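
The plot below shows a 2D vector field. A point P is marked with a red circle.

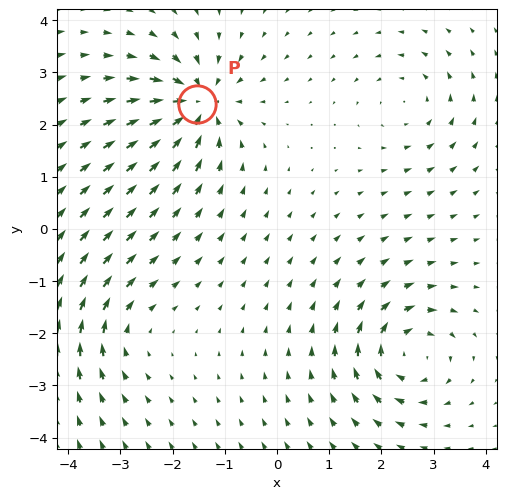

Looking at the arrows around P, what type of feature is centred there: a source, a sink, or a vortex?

sink

At P (-1.5, 2.4) the arrows converge inward. Divergence about -7, curl ≈0 — negative divergence with near-zero curl is a sink.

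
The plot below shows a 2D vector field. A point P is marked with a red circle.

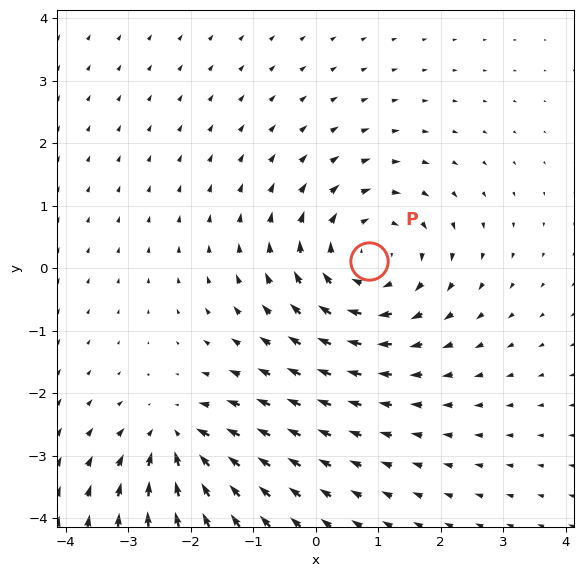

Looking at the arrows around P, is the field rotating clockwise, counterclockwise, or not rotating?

Near P at (0.9, 0.1) the arrows circulate clockwise. The curl (z-component) there is about -4; negative curl means clockwise rotation.

clockwise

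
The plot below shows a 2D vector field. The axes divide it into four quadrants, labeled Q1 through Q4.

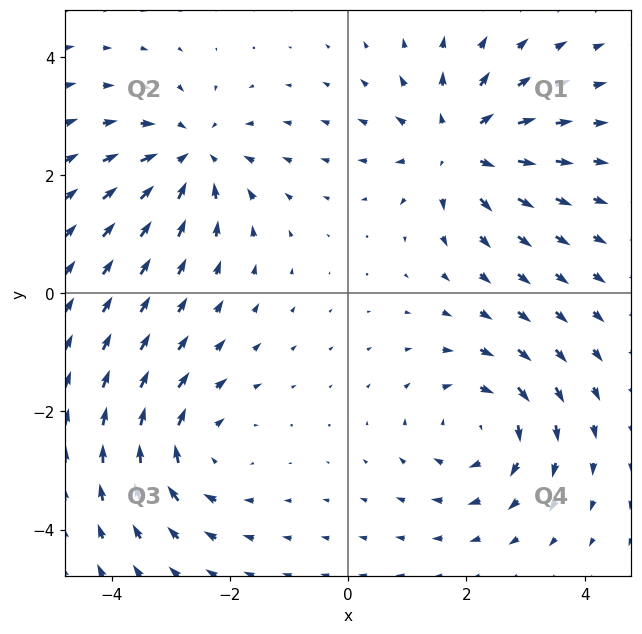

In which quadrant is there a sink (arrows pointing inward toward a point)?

The sink sits at approximately (-2.6, 2.3), which lies in quadrant Q2. The divergence there is about -4, negative as expected for a sink.

Q2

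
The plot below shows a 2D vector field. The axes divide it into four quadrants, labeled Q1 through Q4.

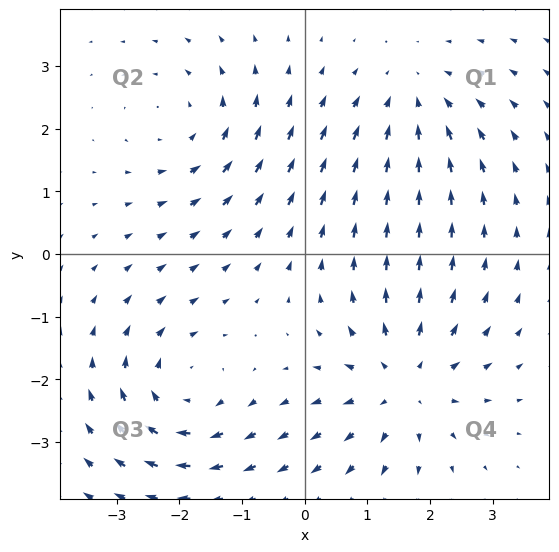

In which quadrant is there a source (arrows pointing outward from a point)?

Q4

The source sits at approximately (1.6, -2.1), which lies in quadrant Q4. The divergence there is about +4, positive as expected for a source.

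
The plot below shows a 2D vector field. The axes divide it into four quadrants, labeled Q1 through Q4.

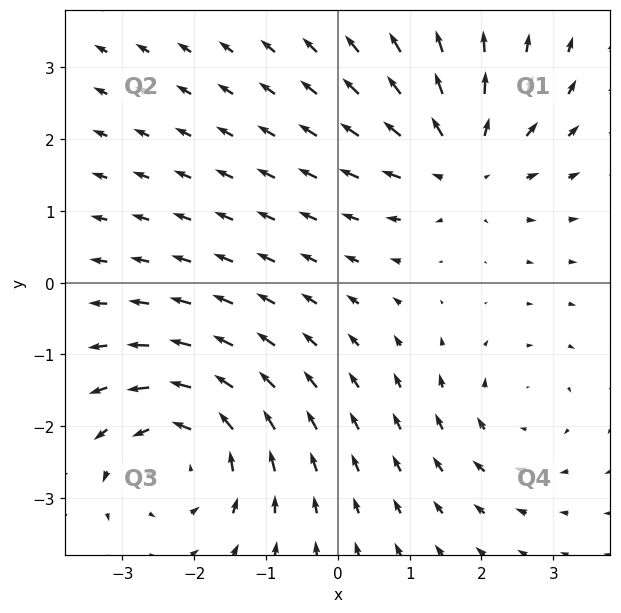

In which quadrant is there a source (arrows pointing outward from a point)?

The source sits at approximately (1.7, 1.7), which lies in quadrant Q1. The divergence there is about +4, positive as expected for a source.

Q1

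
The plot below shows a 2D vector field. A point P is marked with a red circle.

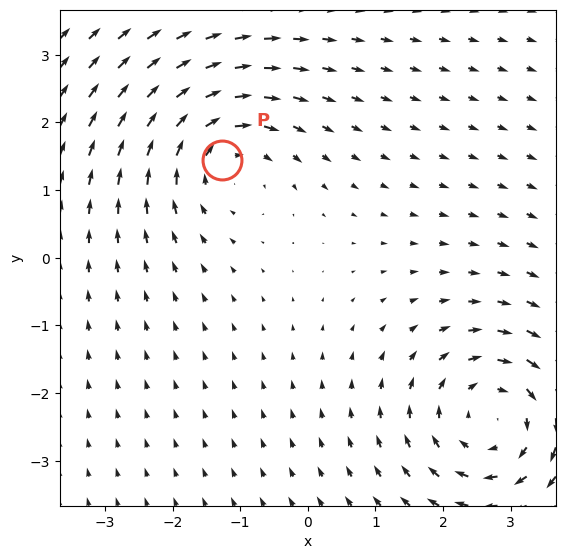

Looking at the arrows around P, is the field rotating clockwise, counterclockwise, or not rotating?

Near P at (-1.3, 1.4) the arrows circulate clockwise. The curl (z-component) there is about -4; negative curl means clockwise rotation.

clockwise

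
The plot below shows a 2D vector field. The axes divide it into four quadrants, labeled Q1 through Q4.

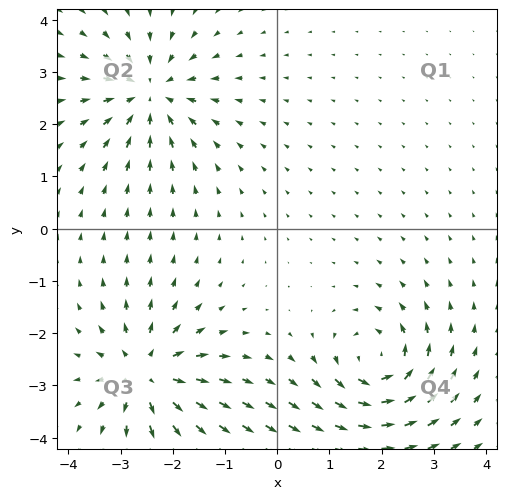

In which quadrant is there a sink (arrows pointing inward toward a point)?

The sink sits at approximately (-2.4, 2.6), which lies in quadrant Q2. The divergence there is about -5, negative as expected for a sink.

Q2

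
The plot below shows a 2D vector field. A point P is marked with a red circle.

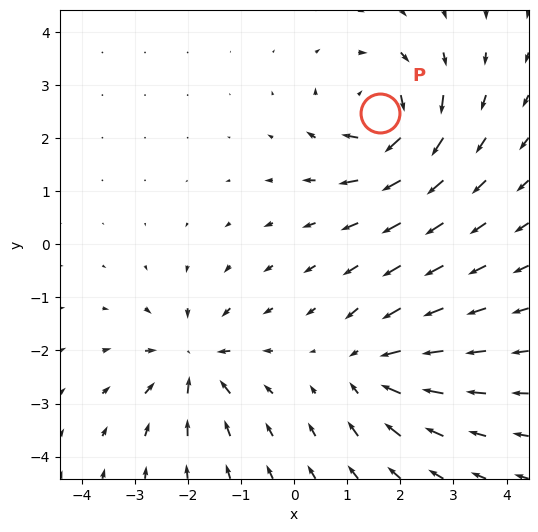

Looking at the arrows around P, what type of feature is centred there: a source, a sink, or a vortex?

vortex

At P (1.6, 2.5) the arrows circulate clockwise. Divergence ≈0, curl about -5 — near-zero divergence with nonzero curl is a vortex.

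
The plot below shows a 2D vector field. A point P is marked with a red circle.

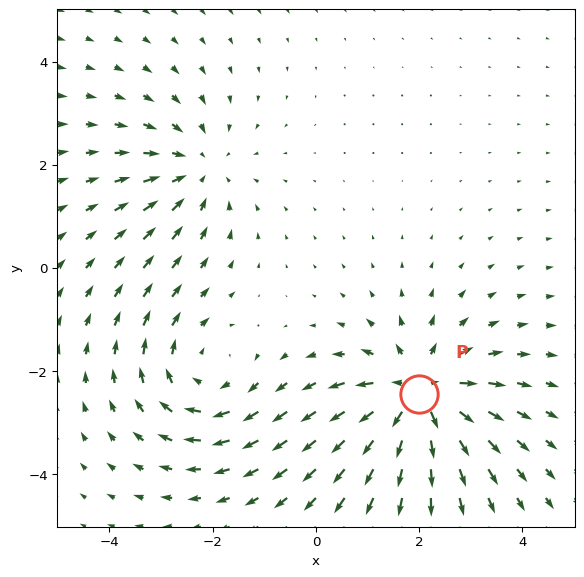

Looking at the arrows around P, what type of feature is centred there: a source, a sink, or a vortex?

At P (2.0, -2.4) the arrows spread outward. Divergence about +5, curl ≈0 — positive divergence with near-zero curl is a source.

source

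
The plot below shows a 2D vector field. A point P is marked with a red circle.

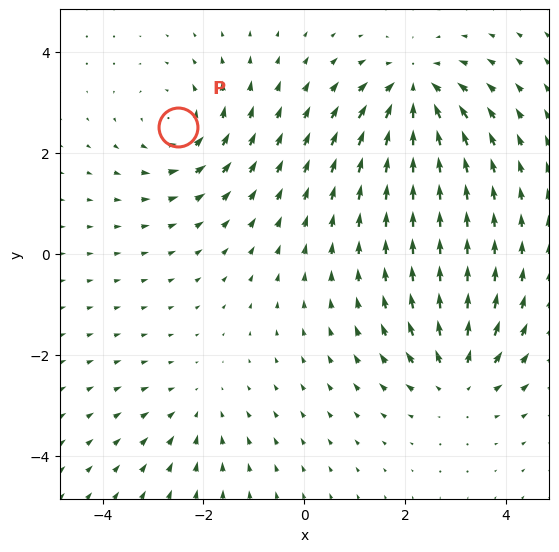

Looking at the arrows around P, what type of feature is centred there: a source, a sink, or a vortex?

vortex

At P (-2.5, 2.5) the arrows circulate counterclockwise. Divergence ≈0, curl about +4 — near-zero divergence with nonzero curl is a vortex.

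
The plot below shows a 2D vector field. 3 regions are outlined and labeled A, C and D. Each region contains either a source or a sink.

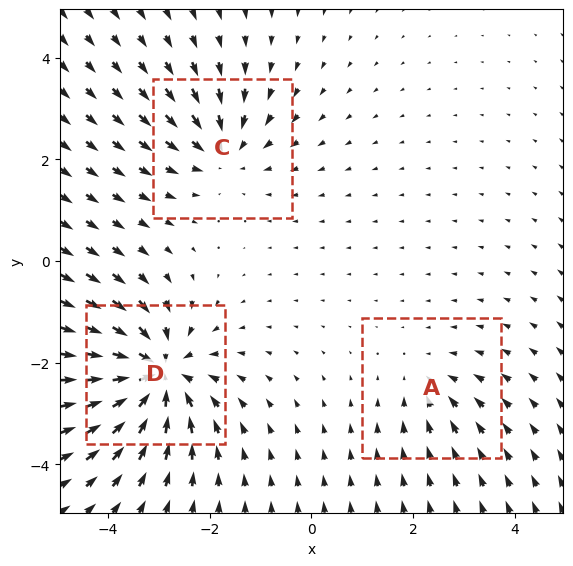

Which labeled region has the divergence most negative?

D

Divergence at each region's feature centre — A: about -2, C: about -3, D: about -6. Region D is most negative.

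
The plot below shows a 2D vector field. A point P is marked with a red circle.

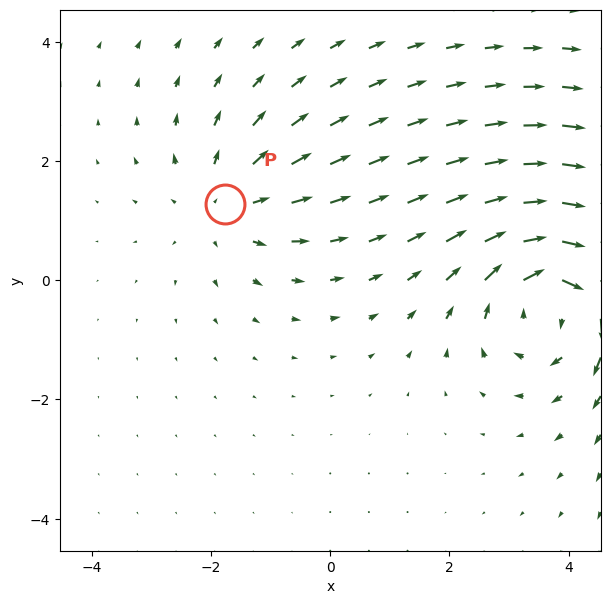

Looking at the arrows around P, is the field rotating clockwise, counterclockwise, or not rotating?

not rotating

Near P at (-1.8, 1.3) the arrows show no circulation. The curl there is ≈0.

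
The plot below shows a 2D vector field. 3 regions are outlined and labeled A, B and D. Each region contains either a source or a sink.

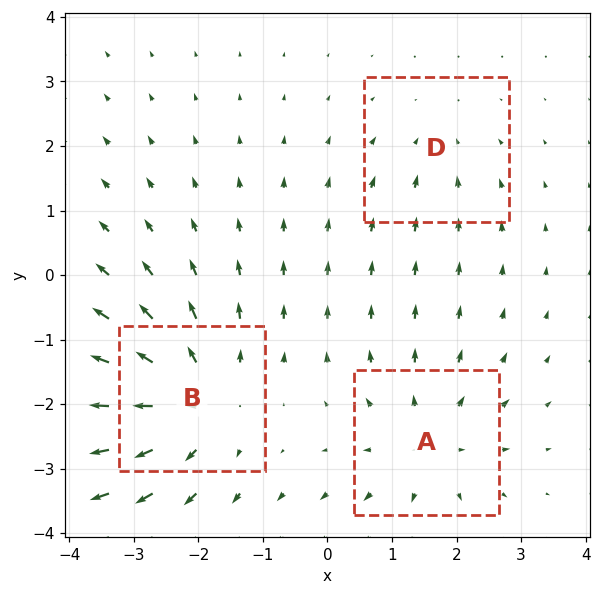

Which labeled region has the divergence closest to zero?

D

Divergence at each region's feature centre — A: about +3, B: about +4, D: about -2. Region D is closest to zero.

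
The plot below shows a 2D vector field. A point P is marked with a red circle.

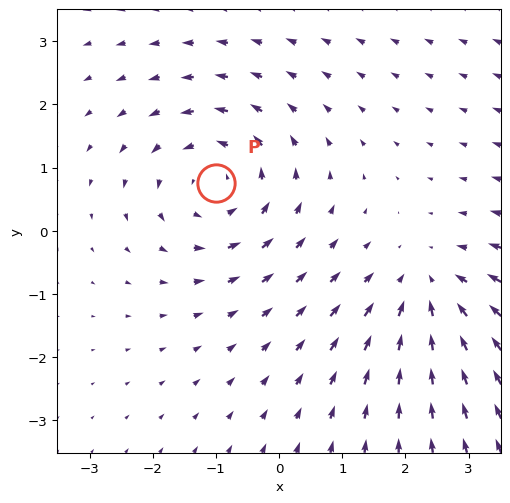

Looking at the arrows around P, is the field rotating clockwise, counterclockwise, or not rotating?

Near P at (-1.0, 0.7) the arrows circulate counterclockwise. The curl (z-component) there is about +4; positive curl means counterclockwise rotation.

counterclockwise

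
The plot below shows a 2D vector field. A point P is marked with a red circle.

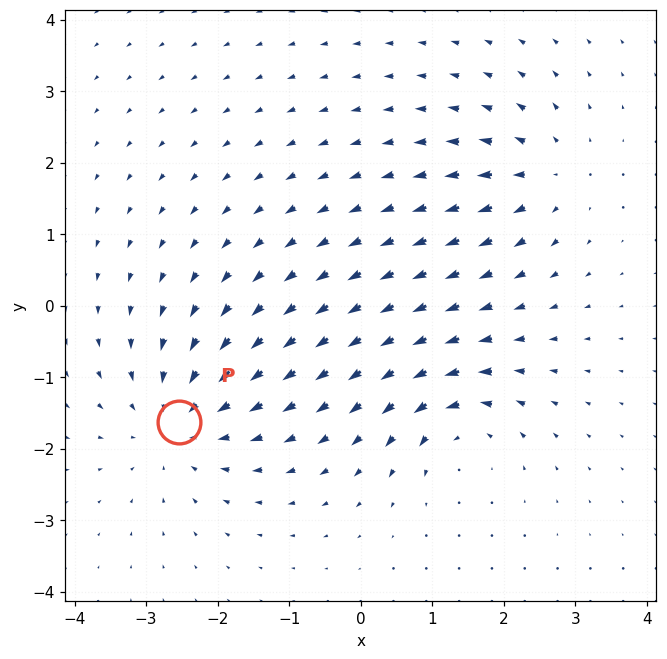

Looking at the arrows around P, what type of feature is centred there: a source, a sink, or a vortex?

sink

At P (-2.5, -1.6) the arrows converge inward. Divergence about -5, curl ≈0 — negative divergence with near-zero curl is a sink.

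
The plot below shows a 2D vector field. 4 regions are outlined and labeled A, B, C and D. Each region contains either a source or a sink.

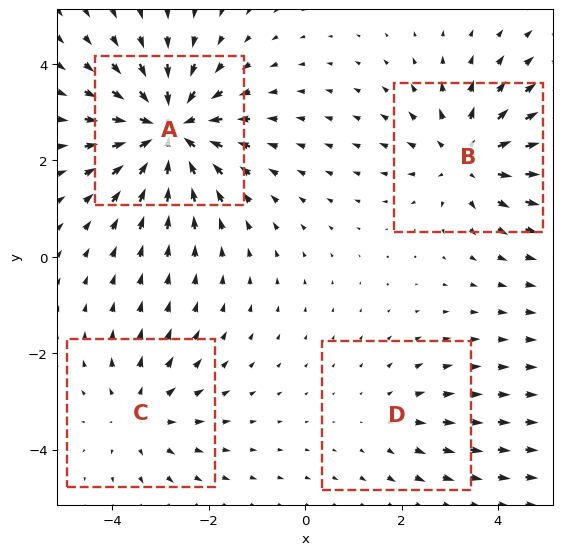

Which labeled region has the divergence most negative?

Divergence at each region's feature centre — A: about -6, B: about +4, C: about +3, D: about +2. Region A is most negative.

A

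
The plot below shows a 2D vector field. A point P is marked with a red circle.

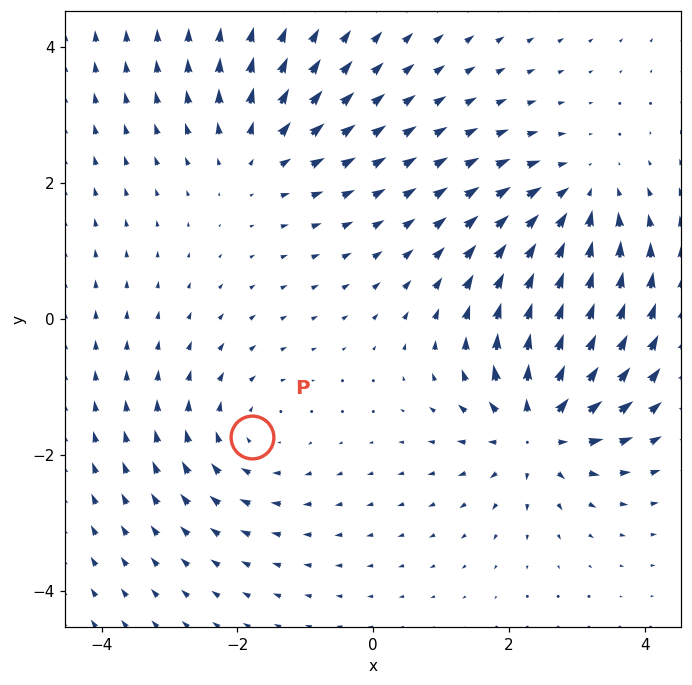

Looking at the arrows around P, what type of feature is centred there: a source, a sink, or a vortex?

vortex

At P (-1.8, -1.7) the arrows circulate clockwise. Divergence ≈0, curl about -3 — near-zero divergence with nonzero curl is a vortex.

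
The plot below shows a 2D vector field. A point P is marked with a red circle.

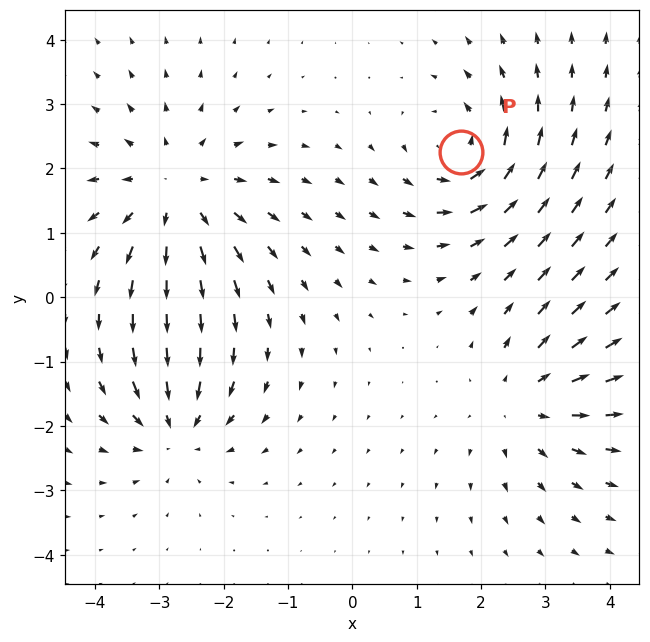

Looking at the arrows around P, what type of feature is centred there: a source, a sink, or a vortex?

At P (1.7, 2.3) the arrows circulate counterclockwise. Divergence ≈0, curl about +4 — near-zero divergence with nonzero curl is a vortex.

vortex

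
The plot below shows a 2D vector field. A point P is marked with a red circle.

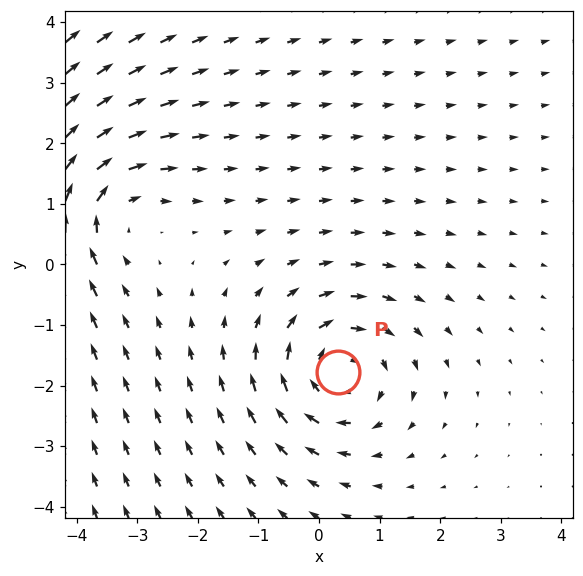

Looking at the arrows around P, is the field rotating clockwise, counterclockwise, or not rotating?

clockwise

Near P at (0.3, -1.8) the arrows circulate clockwise. The curl (z-component) there is about -3; negative curl means clockwise rotation.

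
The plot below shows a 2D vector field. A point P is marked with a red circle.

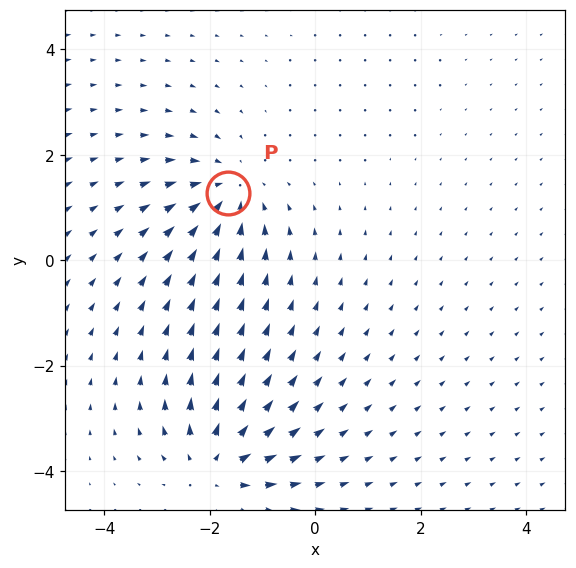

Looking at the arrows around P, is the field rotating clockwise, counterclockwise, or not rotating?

not rotating

Near P at (-1.7, 1.3) the arrows show no circulation. The curl there is ≈0.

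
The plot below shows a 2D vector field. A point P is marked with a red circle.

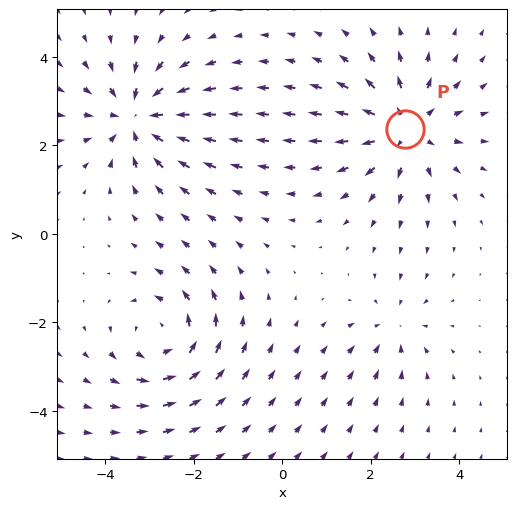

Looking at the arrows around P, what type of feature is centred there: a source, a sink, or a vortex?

source

At P (2.8, 2.4) the arrows spread outward. Divergence about +5, curl ≈0 — positive divergence with near-zero curl is a source.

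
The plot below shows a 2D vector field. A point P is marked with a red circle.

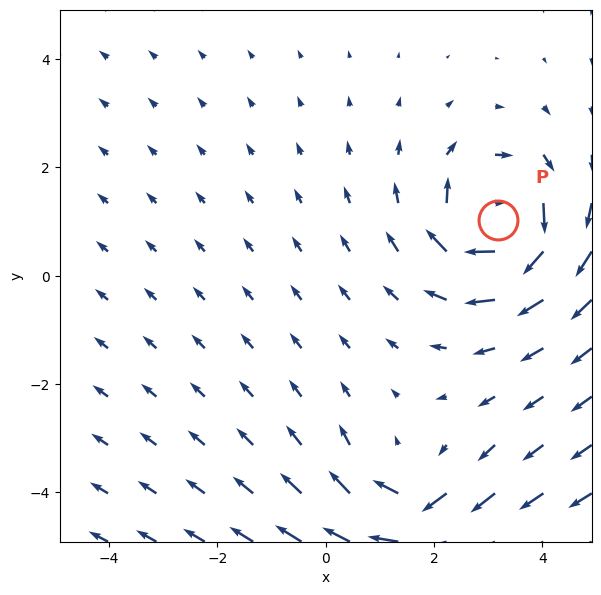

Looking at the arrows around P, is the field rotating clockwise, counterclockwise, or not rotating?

Near P at (3.2, 1.0) the arrows circulate clockwise. The curl (z-component) there is about -6; negative curl means clockwise rotation.

clockwise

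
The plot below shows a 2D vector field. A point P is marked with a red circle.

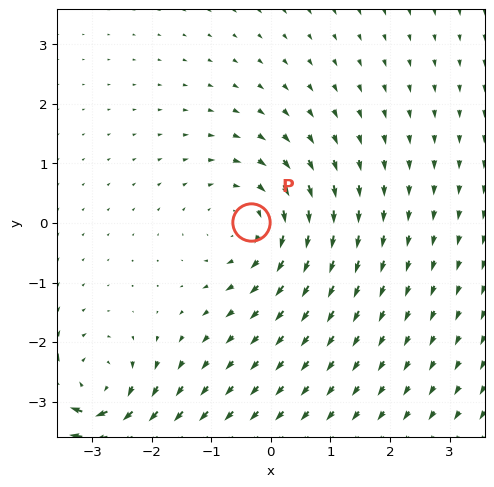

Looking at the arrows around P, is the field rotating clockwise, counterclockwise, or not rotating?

Near P at (-0.3, 0.0) the arrows circulate clockwise. The curl (z-component) there is about -3; negative curl means clockwise rotation.

clockwise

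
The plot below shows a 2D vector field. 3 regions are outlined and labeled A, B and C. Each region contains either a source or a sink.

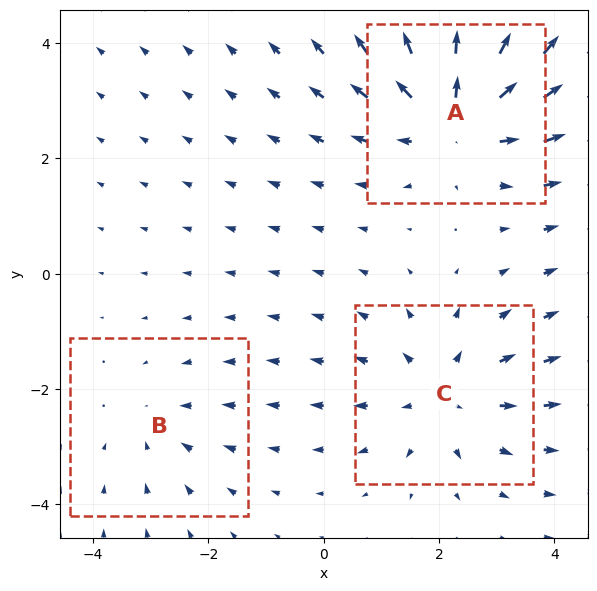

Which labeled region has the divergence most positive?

Divergence at each region's feature centre — A: about +4, B: about -2, C: about +3. Region A is most positive.

A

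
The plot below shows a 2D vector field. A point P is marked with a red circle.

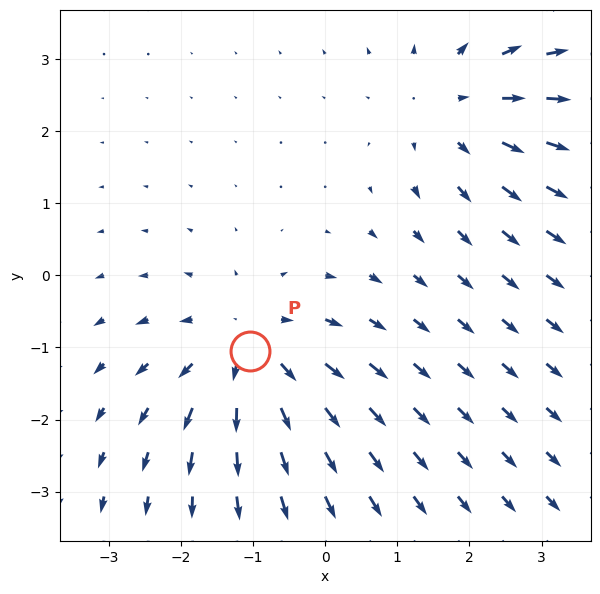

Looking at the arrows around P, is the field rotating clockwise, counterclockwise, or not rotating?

Near P at (-1.0, -1.0) the arrows show no circulation. The curl there is ≈0.

not rotating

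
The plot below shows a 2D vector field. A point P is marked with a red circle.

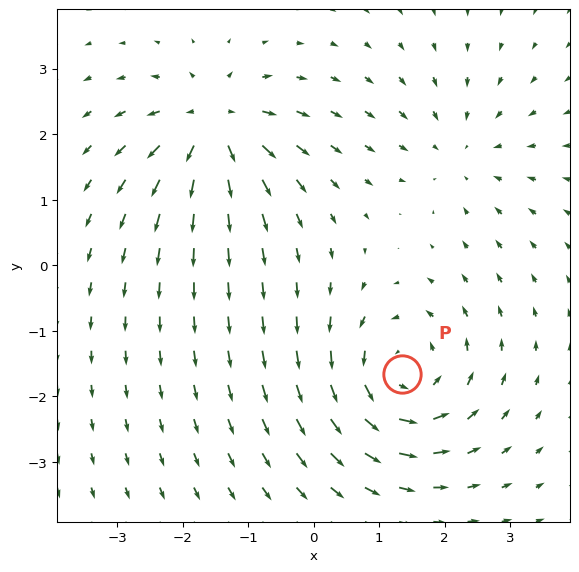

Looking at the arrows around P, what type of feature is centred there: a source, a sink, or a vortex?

vortex

At P (1.3, -1.7) the arrows circulate counterclockwise. Divergence ≈0, curl about +5 — near-zero divergence with nonzero curl is a vortex.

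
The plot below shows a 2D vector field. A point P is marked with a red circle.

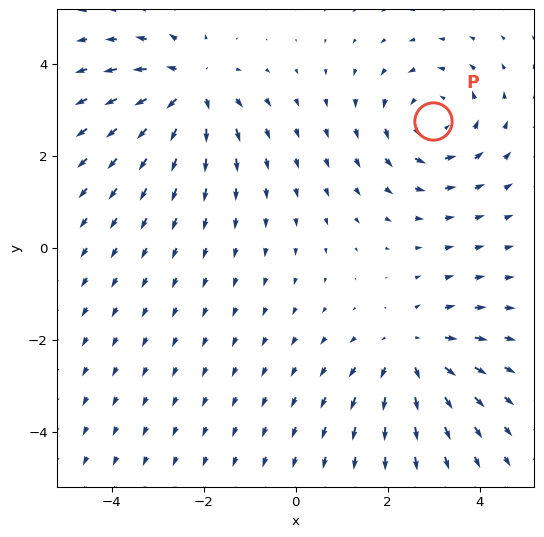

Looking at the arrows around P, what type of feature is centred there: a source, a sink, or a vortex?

At P (3.0, 2.8) the arrows circulate counterclockwise. Divergence ≈0, curl about +3 — near-zero divergence with nonzero curl is a vortex.

vortex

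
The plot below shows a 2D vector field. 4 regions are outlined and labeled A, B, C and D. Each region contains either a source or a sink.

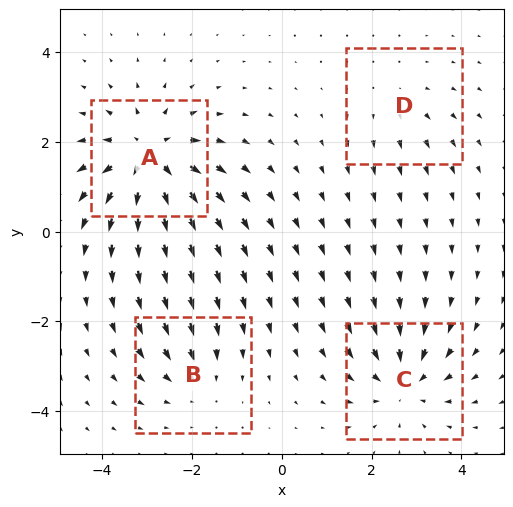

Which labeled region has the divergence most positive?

Divergence at each region's feature centre — A: about +7, B: about -3, C: about -5, D: about +2. Region A is most positive.

A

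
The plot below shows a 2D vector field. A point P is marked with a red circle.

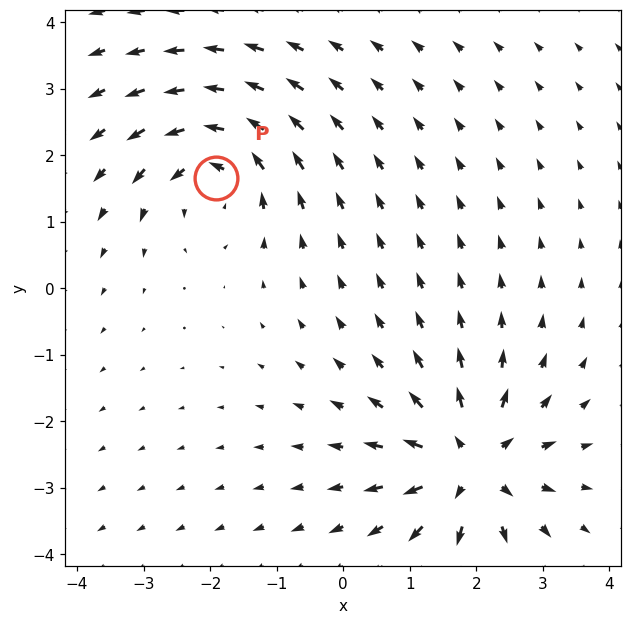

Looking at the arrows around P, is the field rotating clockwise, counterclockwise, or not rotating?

Near P at (-1.9, 1.7) the arrows circulate counterclockwise. The curl (z-component) there is about +4; positive curl means counterclockwise rotation.

counterclockwise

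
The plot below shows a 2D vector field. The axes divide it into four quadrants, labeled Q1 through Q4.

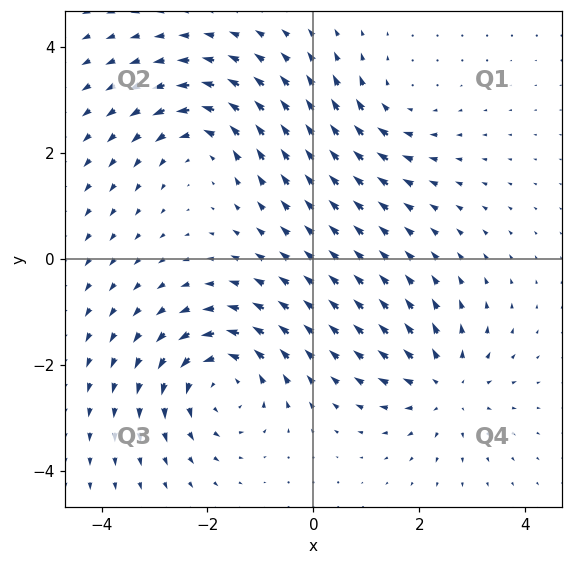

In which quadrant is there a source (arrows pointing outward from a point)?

The source sits at approximately (2.5, -2.4), which lies in quadrant Q4. The divergence there is about +4, positive as expected for a source.

Q4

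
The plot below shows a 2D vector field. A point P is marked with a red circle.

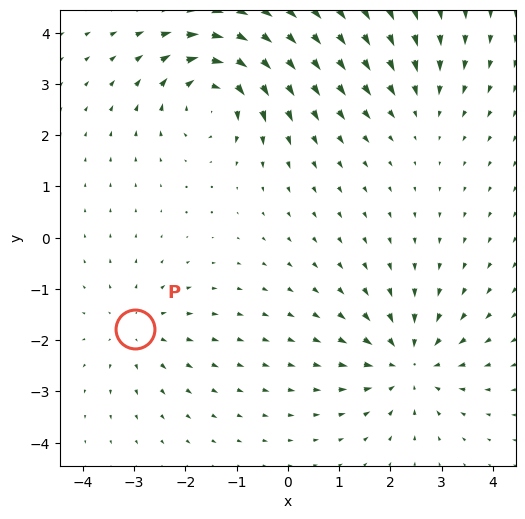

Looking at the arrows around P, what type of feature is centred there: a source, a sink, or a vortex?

At P (-3.0, -1.8) the arrows spread outward. Divergence about +3, curl ≈0 — positive divergence with near-zero curl is a source.

source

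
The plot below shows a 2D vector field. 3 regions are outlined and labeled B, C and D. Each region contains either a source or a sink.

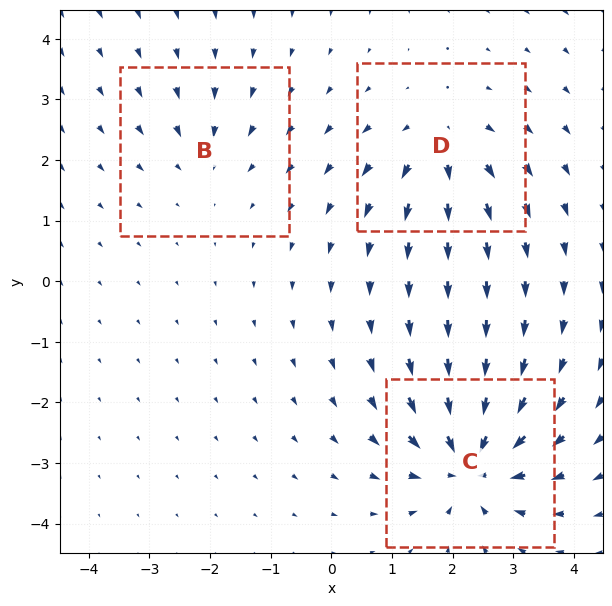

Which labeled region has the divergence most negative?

Divergence at each region's feature centre — B: about -2, C: about -6, D: about +4. Region C is most negative.

C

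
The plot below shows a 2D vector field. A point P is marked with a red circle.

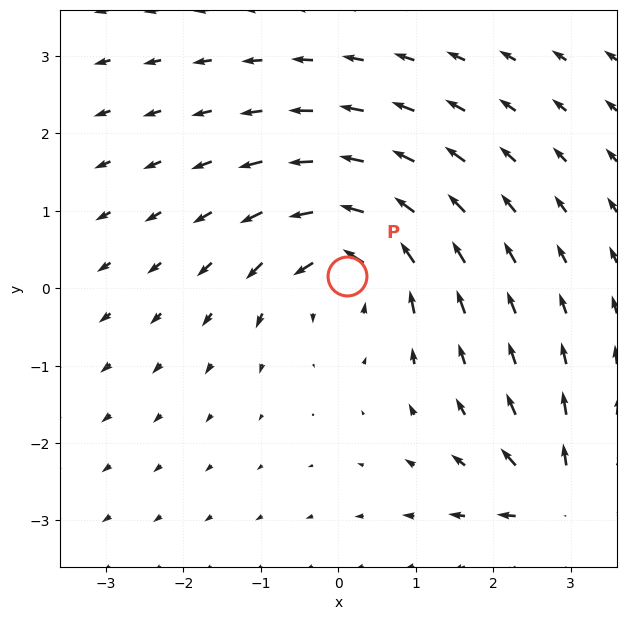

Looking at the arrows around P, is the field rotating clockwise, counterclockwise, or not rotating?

counterclockwise

Near P at (0.1, 0.2) the arrows circulate counterclockwise. The curl (z-component) there is about +5; positive curl means counterclockwise rotation.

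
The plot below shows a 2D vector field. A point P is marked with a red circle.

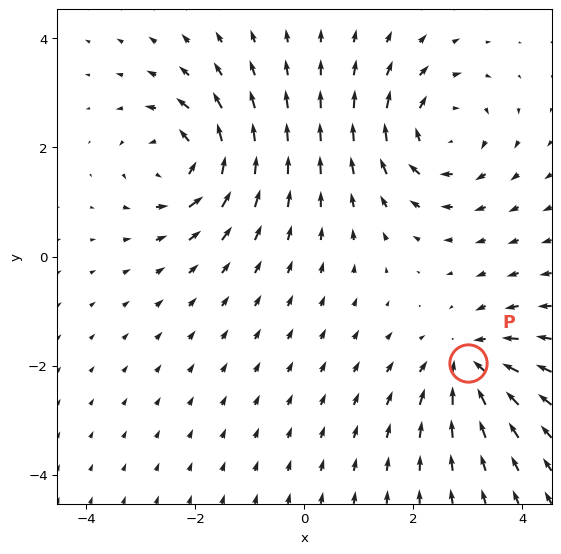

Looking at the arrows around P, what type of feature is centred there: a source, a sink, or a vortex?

sink

At P (3.0, -1.9) the arrows converge inward. Divergence about -5, curl ≈0 — negative divergence with near-zero curl is a sink.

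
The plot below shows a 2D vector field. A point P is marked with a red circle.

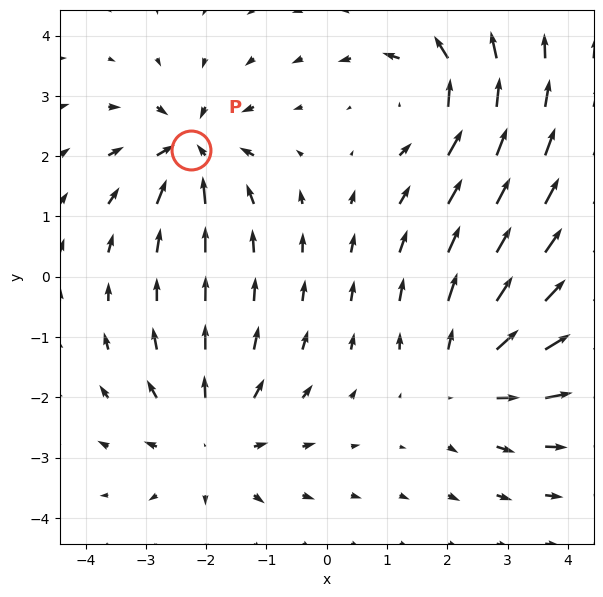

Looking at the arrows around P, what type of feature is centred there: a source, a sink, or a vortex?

At P (-2.3, 2.1) the arrows converge inward. Divergence about -6, curl ≈0 — negative divergence with near-zero curl is a sink.

sink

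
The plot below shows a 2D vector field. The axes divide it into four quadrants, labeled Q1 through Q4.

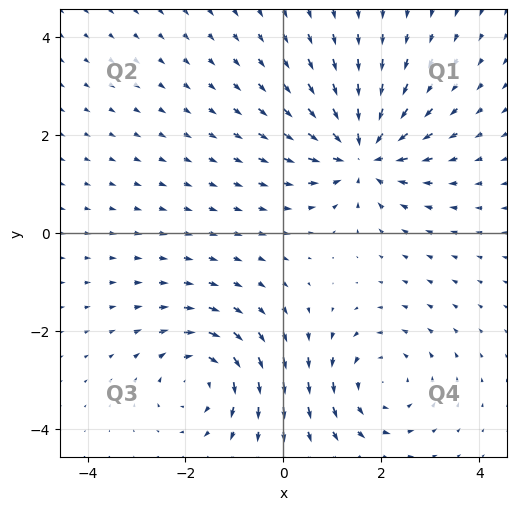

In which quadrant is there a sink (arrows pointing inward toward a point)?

The sink sits at approximately (1.6, 1.6), which lies in quadrant Q1. The divergence there is about -5, negative as expected for a sink.

Q1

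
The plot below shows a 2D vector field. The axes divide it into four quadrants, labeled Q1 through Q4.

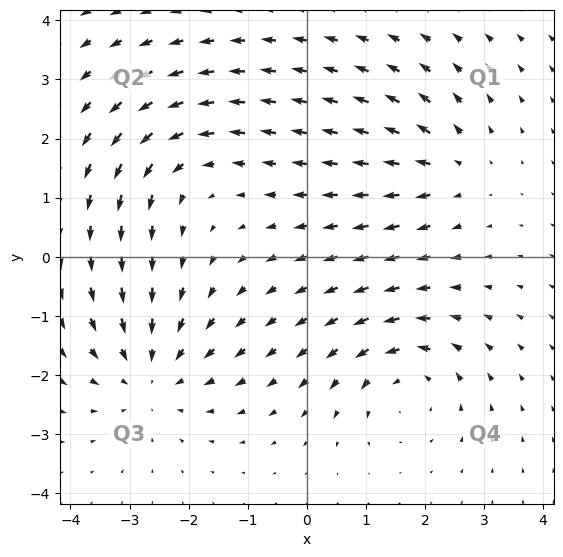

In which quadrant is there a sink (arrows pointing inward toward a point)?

Q3

The sink sits at approximately (-2.6, -2.0), which lies in quadrant Q3. The divergence there is about -3, negative as expected for a sink.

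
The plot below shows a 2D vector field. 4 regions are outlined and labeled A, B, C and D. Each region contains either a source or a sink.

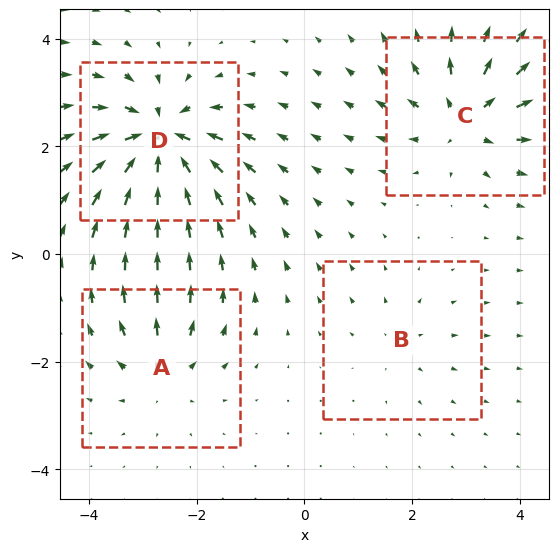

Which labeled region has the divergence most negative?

Divergence at each region's feature centre — A: about +4, B: about +2, C: about +6, D: about -8. Region D is most negative.

D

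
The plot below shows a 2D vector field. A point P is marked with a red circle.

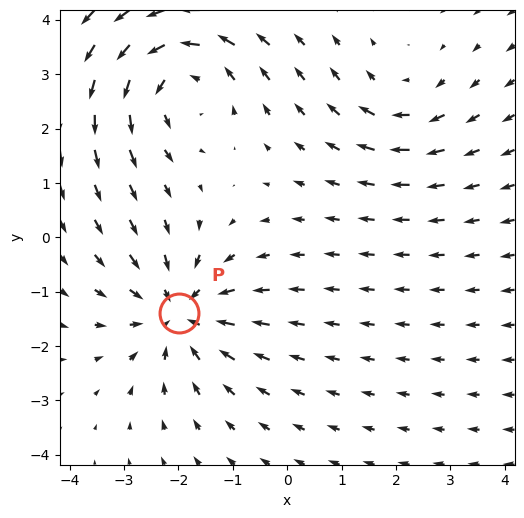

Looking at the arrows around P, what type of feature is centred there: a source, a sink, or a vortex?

sink

At P (-2.0, -1.4) the arrows converge inward. Divergence about -4, curl ≈0 — negative divergence with near-zero curl is a sink.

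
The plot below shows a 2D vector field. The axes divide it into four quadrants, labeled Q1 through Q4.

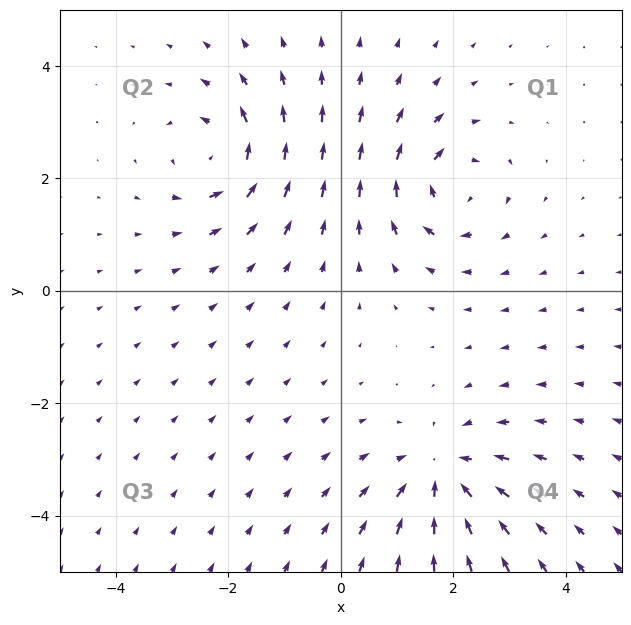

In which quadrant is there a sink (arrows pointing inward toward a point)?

The sink sits at approximately (1.8, -3.3), which lies in quadrant Q4. The divergence there is about -4, negative as expected for a sink.

Q4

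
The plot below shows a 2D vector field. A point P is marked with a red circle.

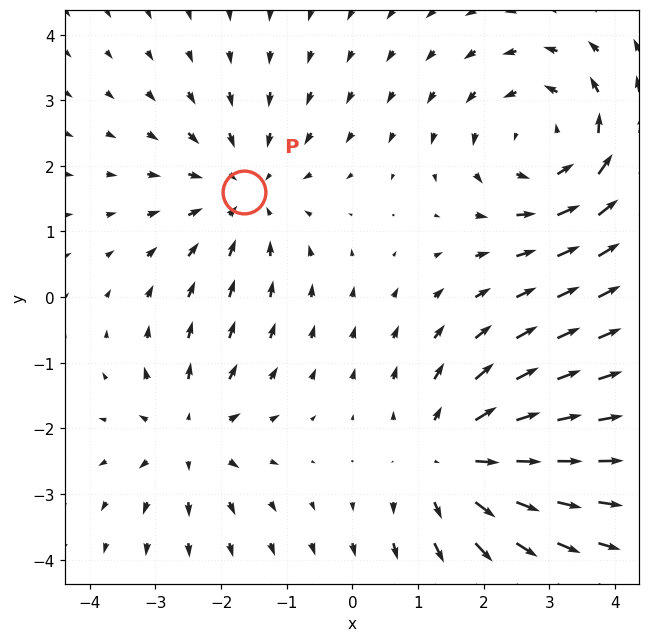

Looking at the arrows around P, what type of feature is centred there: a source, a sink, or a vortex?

At P (-1.7, 1.6) the arrows converge inward. Divergence about -3, curl ≈0 — negative divergence with near-zero curl is a sink.

sink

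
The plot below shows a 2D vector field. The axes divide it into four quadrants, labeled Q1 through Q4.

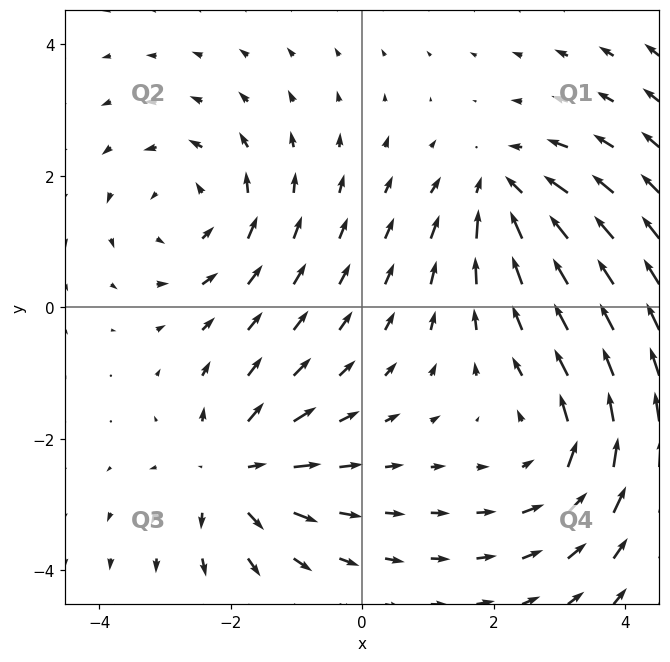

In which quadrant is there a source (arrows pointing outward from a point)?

The source sits at approximately (-2.0, -2.5), which lies in quadrant Q3. The divergence there is about +5, positive as expected for a source.

Q3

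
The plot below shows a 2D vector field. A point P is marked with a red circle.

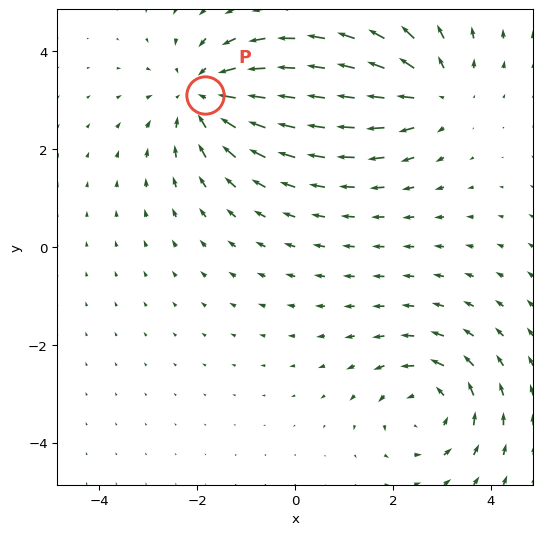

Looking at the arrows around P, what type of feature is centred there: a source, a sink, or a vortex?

sink

At P (-1.8, 3.1) the arrows converge inward. Divergence about -3, curl ≈0 — negative divergence with near-zero curl is a sink.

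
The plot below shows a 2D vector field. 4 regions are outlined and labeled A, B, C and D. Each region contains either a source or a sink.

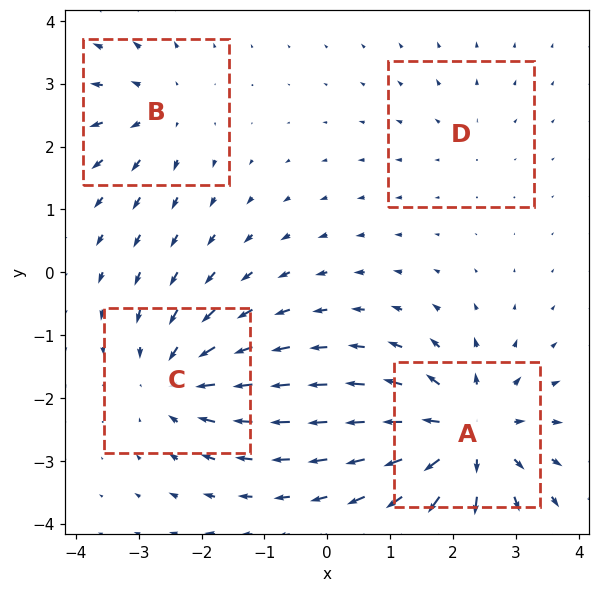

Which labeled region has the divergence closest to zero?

Divergence at each region's feature centre — A: about +7, B: about +4, C: about -5, D: about +2. Region D is closest to zero.

D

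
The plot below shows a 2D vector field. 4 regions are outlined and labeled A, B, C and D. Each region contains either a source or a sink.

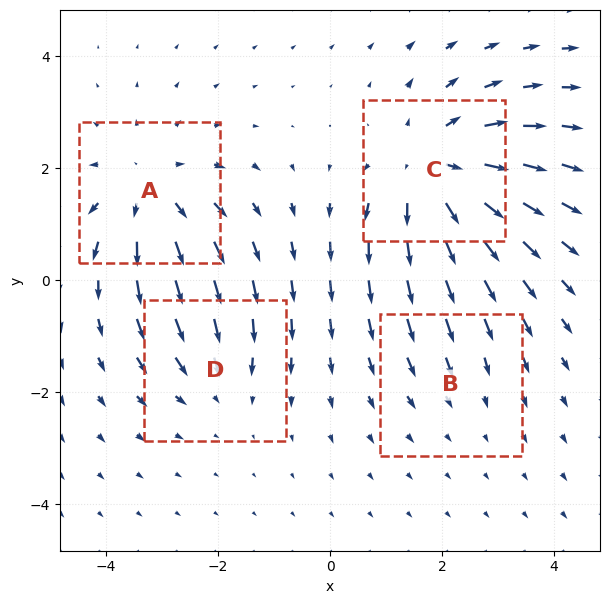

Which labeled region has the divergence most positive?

C

Divergence at each region's feature centre — A: about +4, B: about -2, C: about +6, D: about -3. Region C is most positive.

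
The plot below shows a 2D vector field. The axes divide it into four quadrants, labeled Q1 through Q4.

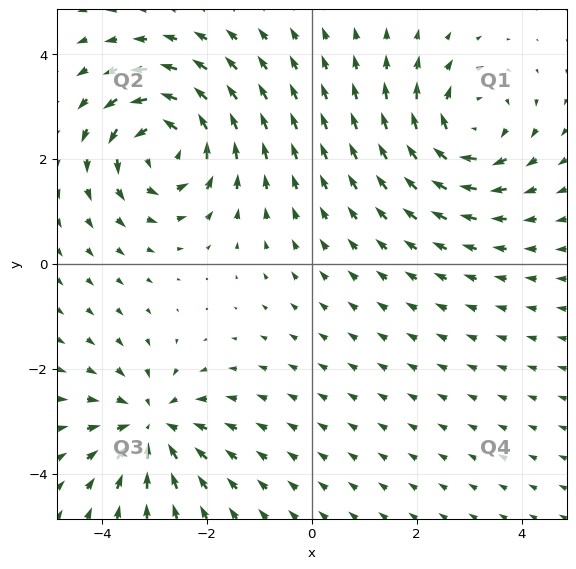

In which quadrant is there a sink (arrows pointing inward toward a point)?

Q3

The sink sits at approximately (-3.1, -3.1), which lies in quadrant Q3. The divergence there is about -4, negative as expected for a sink.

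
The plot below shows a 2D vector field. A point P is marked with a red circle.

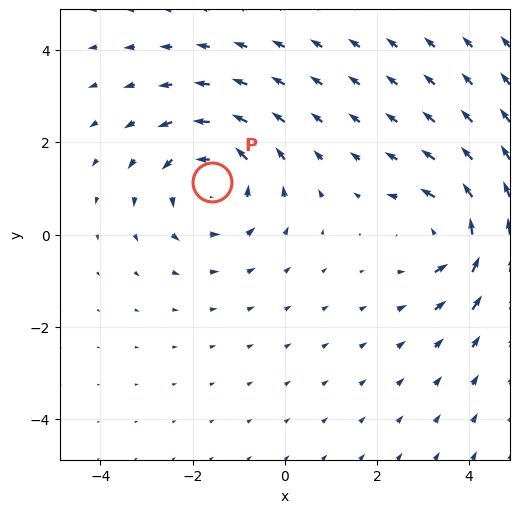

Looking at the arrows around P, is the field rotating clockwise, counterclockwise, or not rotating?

Near P at (-1.6, 1.1) the arrows circulate counterclockwise. The curl (z-component) there is about +3; positive curl means counterclockwise rotation.

counterclockwise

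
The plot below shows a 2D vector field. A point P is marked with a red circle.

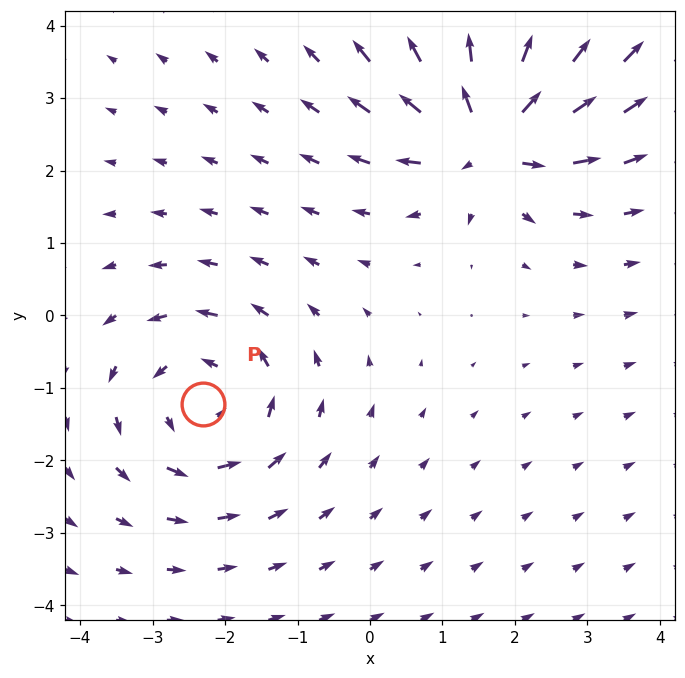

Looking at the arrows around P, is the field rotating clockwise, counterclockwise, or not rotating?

Near P at (-2.3, -1.2) the arrows circulate counterclockwise. The curl (z-component) there is about +4; positive curl means counterclockwise rotation.

counterclockwise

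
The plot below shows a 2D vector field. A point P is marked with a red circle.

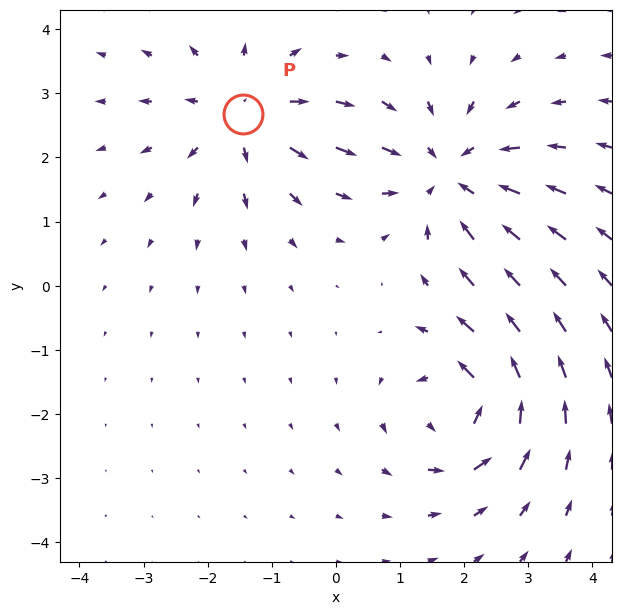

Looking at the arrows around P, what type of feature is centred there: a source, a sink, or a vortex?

At P (-1.4, 2.7) the arrows spread outward. Divergence about +3, curl ≈0 — positive divergence with near-zero curl is a source.

source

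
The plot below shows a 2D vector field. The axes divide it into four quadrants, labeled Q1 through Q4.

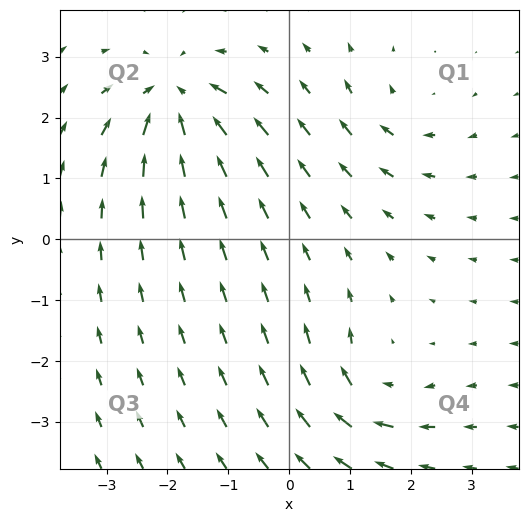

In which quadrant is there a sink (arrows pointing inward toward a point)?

Q2

The sink sits at approximately (-1.9, 2.3), which lies in quadrant Q2. The divergence there is about -6, negative as expected for a sink.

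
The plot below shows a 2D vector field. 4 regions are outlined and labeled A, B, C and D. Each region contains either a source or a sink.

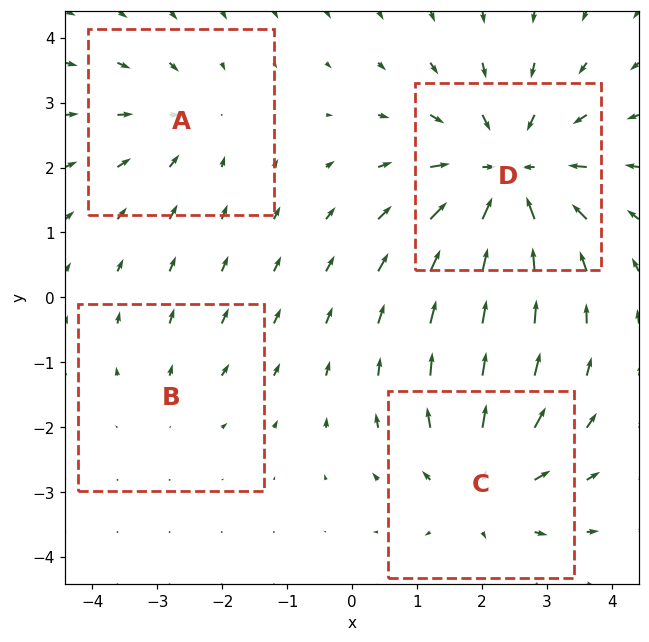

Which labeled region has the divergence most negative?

D

Divergence at each region's feature centre — A: about -3, B: about +2, C: about +4, D: about -6. Region D is most negative.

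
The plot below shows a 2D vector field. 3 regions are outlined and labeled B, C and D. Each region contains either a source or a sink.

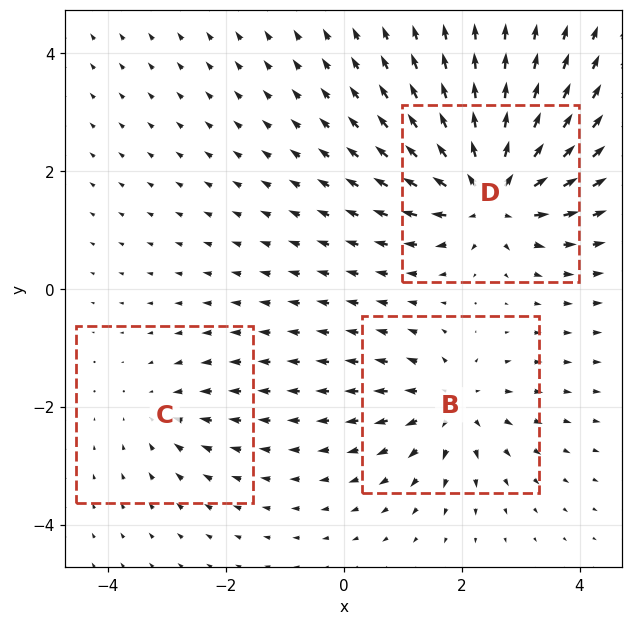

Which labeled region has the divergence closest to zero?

Divergence at each region's feature centre — B: about +4, C: about -2, D: about +6. Region C is closest to zero.

C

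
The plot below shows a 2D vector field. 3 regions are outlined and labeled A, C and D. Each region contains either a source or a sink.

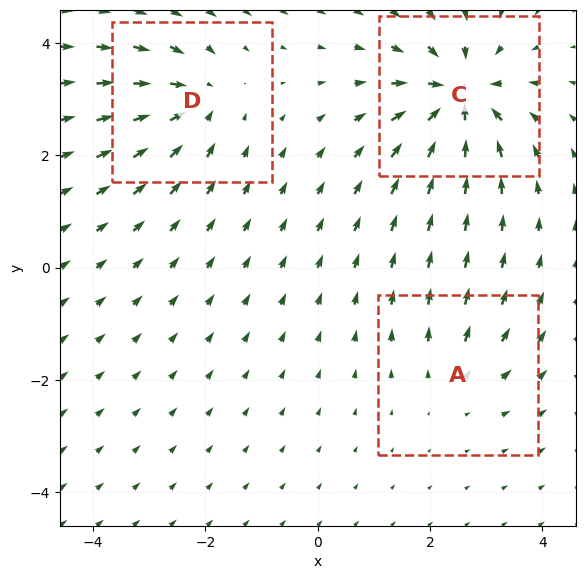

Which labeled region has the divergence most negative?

Divergence at each region's feature centre — A: about +2, C: about -6, D: about -4. Region C is most negative.

C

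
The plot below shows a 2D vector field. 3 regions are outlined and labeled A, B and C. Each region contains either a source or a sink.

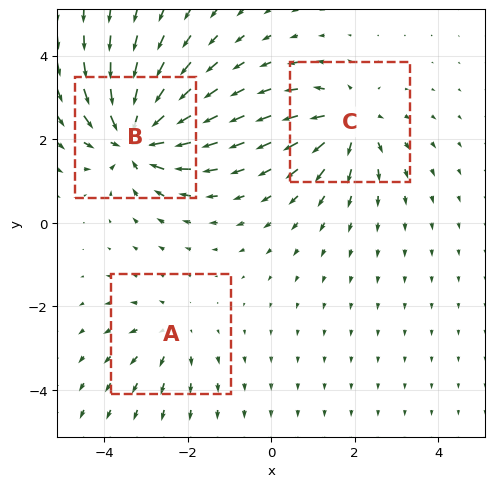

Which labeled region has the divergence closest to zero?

A

Divergence at each region's feature centre — A: about +2, B: about -6, C: about +4. Region A is closest to zero.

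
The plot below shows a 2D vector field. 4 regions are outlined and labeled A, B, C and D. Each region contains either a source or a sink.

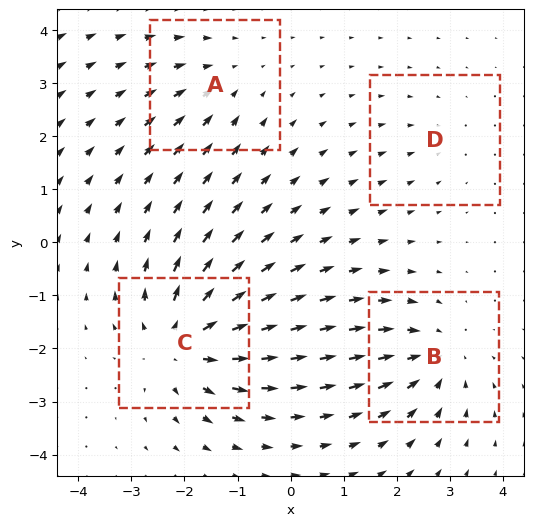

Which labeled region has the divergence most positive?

C

Divergence at each region's feature centre — A: about -3, B: about -5, C: about +7, D: about -2. Region C is most positive.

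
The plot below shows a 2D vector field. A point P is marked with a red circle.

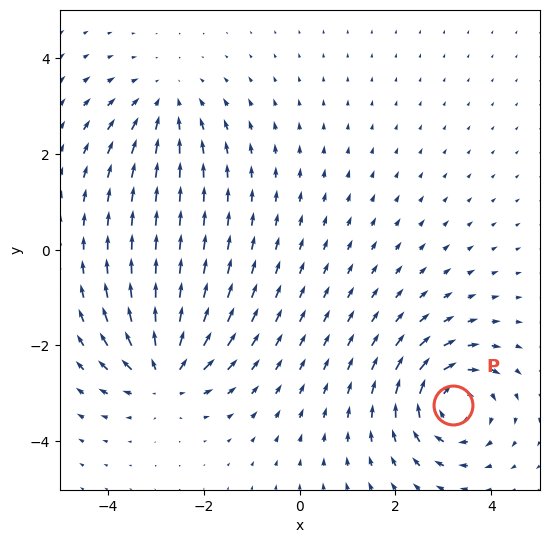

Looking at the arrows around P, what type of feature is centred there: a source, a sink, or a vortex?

At P (3.2, -3.2) the arrows circulate clockwise. Divergence ≈0, curl about -6 — near-zero divergence with nonzero curl is a vortex.

vortex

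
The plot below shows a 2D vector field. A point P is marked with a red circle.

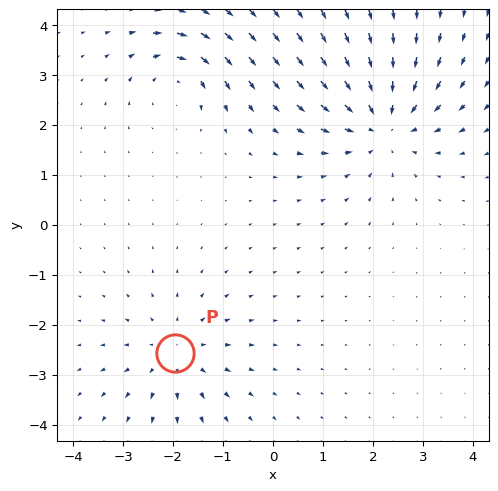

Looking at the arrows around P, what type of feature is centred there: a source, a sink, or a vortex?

source

At P (-2.0, -2.6) the arrows spread outward. Divergence about +3, curl ≈0 — positive divergence with near-zero curl is a source.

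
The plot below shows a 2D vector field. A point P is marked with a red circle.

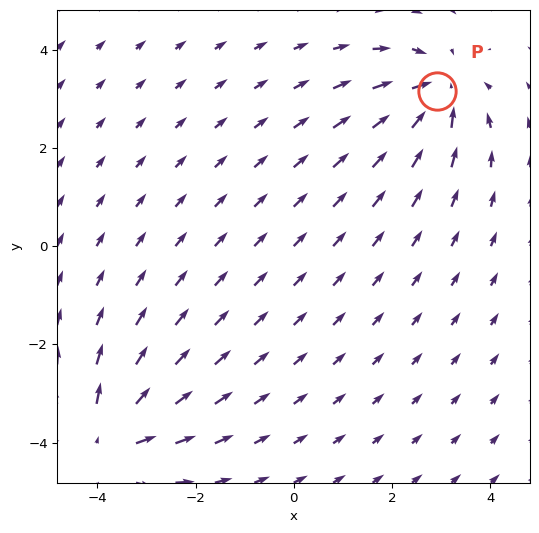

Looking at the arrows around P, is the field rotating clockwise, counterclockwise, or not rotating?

Near P at (2.9, 3.2) the arrows show no circulation. The curl there is ≈0.

not rotating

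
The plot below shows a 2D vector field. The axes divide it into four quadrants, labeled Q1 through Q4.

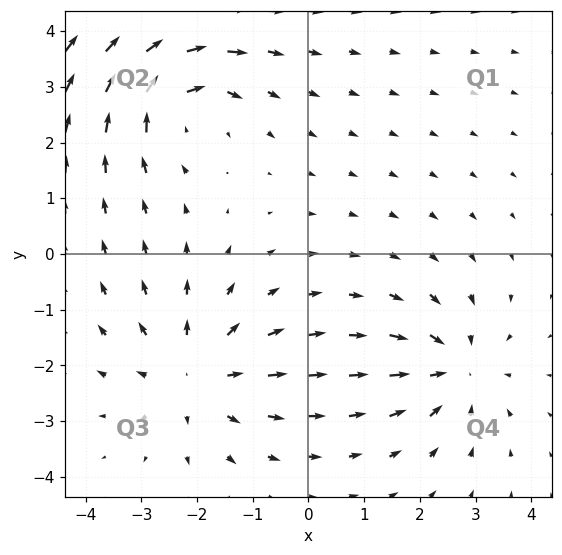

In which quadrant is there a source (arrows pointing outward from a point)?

Q3

The source sits at approximately (-2.0, -2.2), which lies in quadrant Q3. The divergence there is about +4, positive as expected for a source.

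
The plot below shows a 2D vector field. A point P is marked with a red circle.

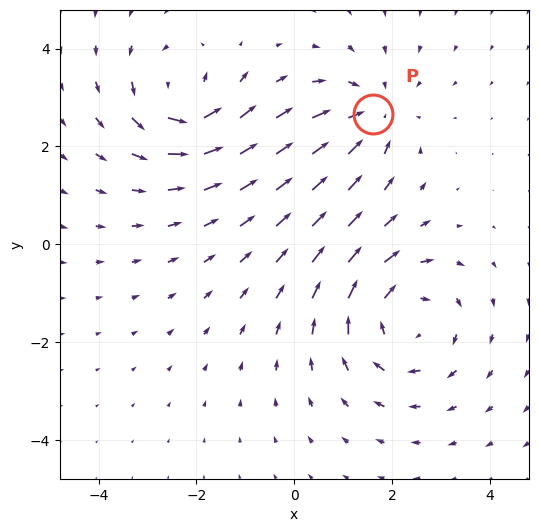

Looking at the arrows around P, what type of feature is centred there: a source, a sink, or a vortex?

sink

At P (1.6, 2.7) the arrows converge inward. Divergence about -3, curl ≈0 — negative divergence with near-zero curl is a sink.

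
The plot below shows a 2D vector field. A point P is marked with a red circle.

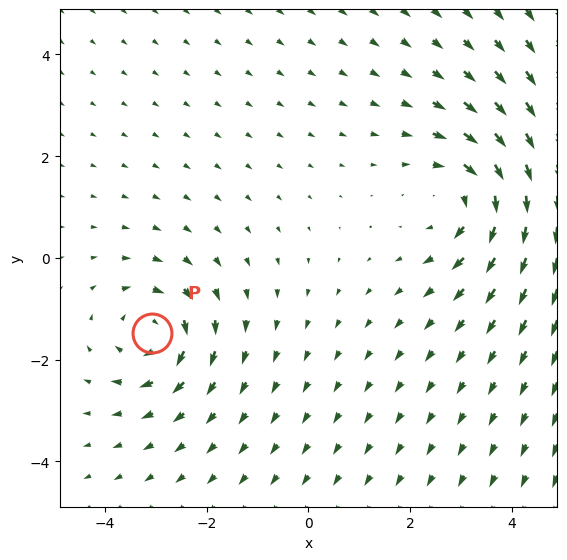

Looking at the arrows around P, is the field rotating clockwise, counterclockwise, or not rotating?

Near P at (-3.1, -1.5) the arrows circulate clockwise. The curl (z-component) there is about -4; negative curl means clockwise rotation.

clockwise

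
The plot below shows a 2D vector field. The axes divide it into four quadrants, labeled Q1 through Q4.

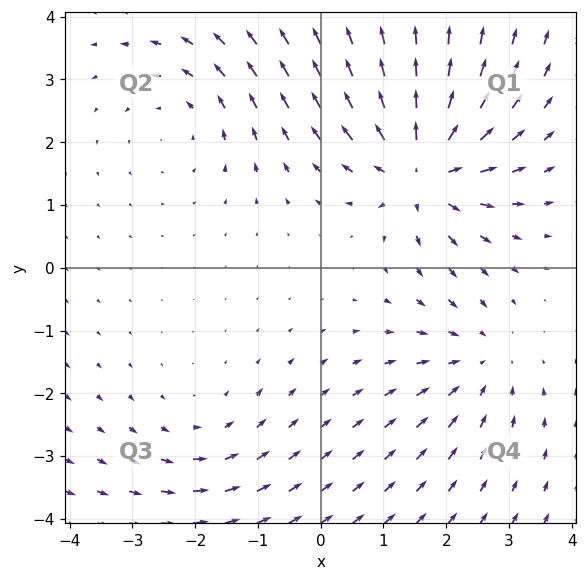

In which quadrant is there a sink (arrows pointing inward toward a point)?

The sink sits at approximately (2.5, -1.5), which lies in quadrant Q4. The divergence there is about -3, negative as expected for a sink.

Q4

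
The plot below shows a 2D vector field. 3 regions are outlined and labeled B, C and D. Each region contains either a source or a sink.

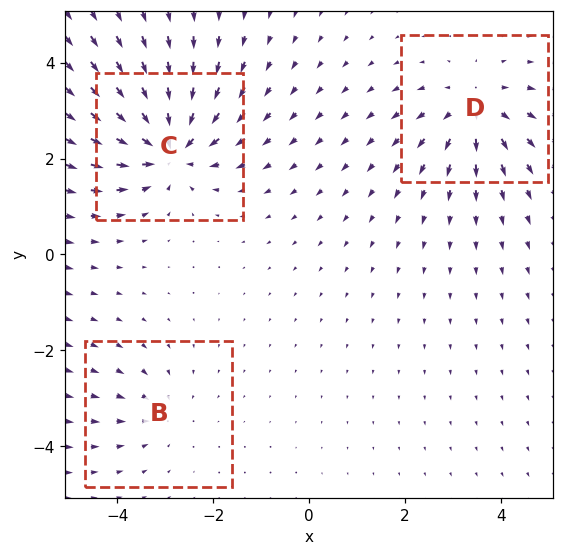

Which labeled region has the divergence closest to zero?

B

Divergence at each region's feature centre — B: about -2, C: about -5, D: about +4. Region B is closest to zero.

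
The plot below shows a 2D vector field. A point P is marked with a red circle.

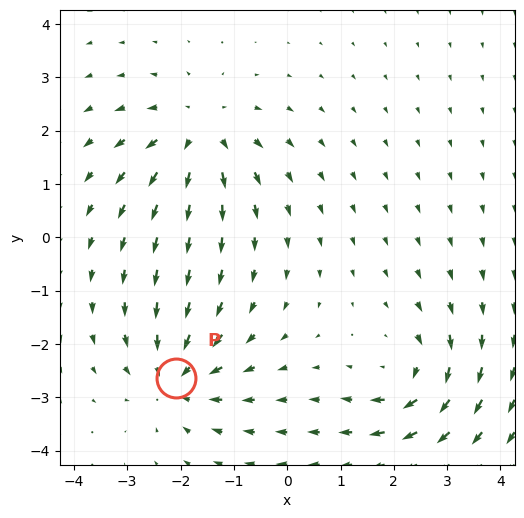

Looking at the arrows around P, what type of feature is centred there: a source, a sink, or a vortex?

At P (-2.1, -2.6) the arrows converge inward. Divergence about -4, curl ≈0 — negative divergence with near-zero curl is a sink.

sink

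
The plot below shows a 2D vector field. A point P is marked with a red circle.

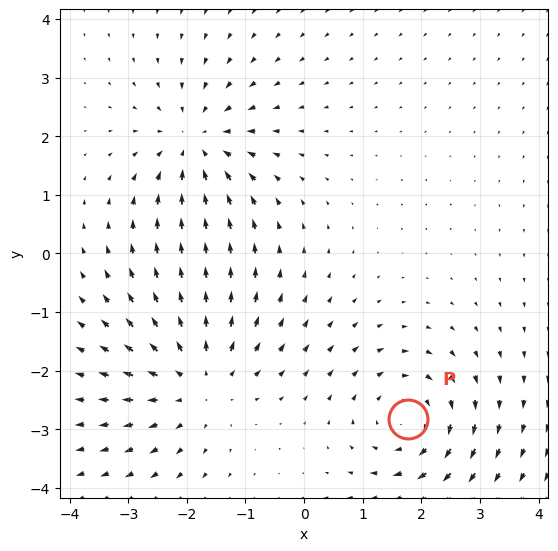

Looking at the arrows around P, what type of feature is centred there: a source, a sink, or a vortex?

vortex

At P (1.8, -2.8) the arrows circulate clockwise. Divergence ≈0, curl about -3 — near-zero divergence with nonzero curl is a vortex.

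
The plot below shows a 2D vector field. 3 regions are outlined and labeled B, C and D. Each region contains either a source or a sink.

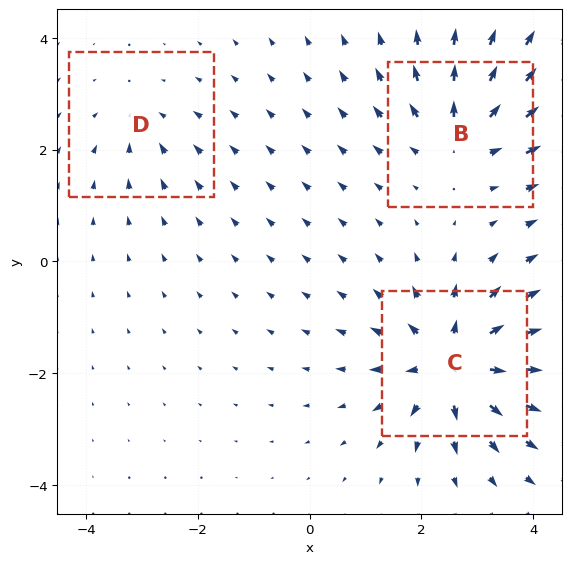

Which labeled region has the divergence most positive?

Divergence at each region's feature centre — B: about +4, C: about +6, D: about -2. Region C is most positive.

C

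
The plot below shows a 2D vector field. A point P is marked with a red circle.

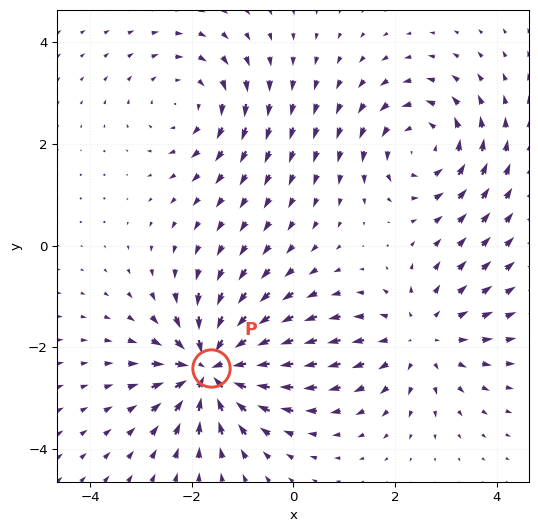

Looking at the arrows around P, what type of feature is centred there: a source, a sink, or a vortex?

At P (-1.6, -2.4) the arrows converge inward. Divergence about -6, curl ≈0 — negative divergence with near-zero curl is a sink.

sink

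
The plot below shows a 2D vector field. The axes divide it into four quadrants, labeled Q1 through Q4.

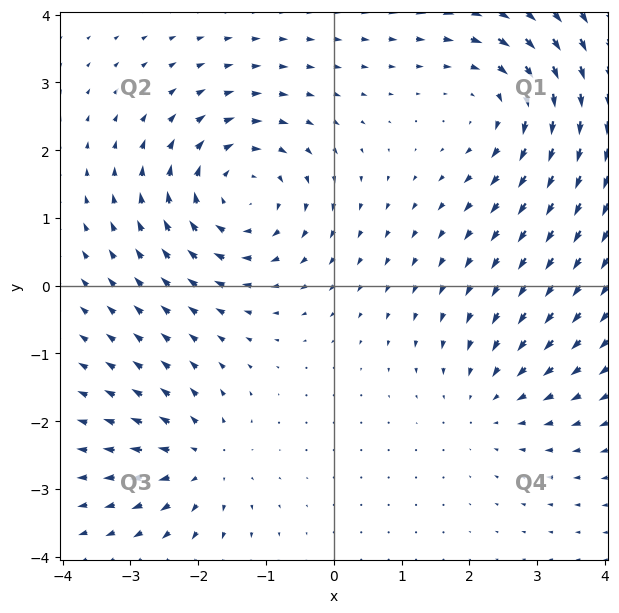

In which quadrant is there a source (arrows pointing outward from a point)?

The source sits at approximately (-1.9, -2.6), which lies in quadrant Q3. The divergence there is about +4, positive as expected for a source.

Q3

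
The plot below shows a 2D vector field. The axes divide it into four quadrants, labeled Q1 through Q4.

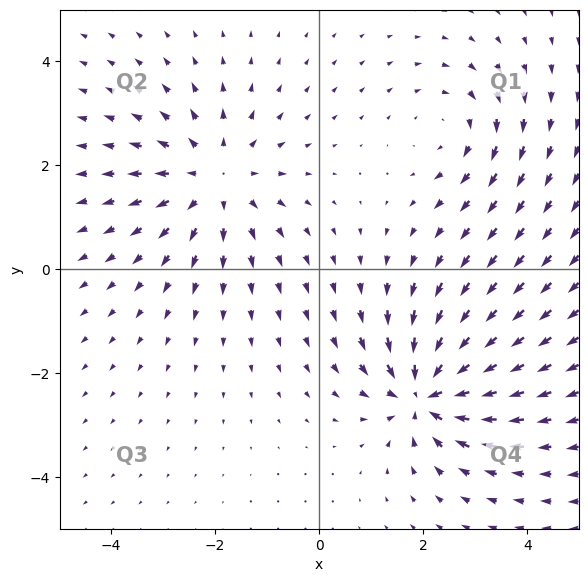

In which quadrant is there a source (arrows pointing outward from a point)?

The source sits at approximately (-2.0, 1.7), which lies in quadrant Q2. The divergence there is about +4, positive as expected for a source.

Q2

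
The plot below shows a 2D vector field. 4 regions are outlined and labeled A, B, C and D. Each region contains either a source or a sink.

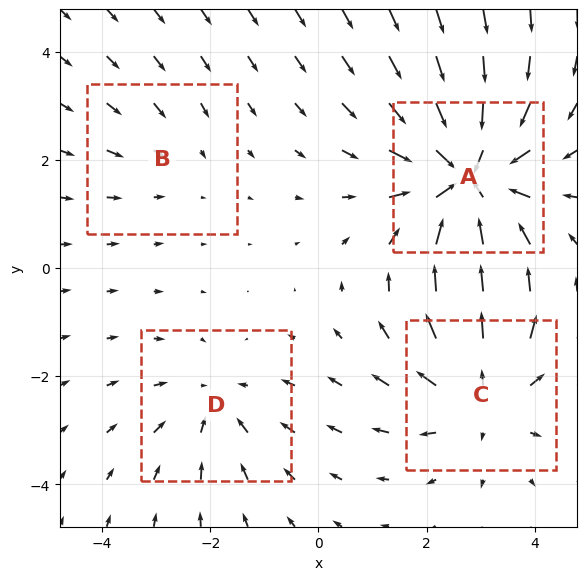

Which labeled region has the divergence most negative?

Divergence at each region's feature centre — A: about -6, B: about -2, C: about +4, D: about -3. Region A is most negative.

A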